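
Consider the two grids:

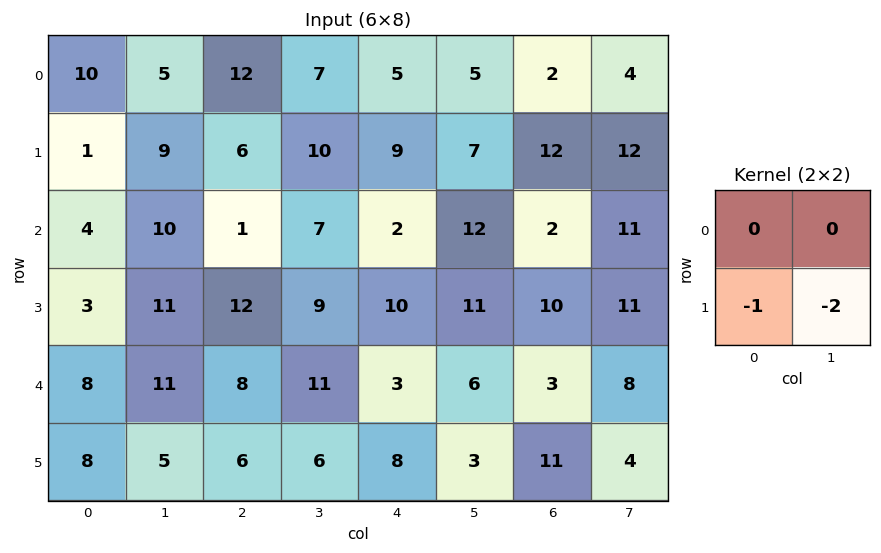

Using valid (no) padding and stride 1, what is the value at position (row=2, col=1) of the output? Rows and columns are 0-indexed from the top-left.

-35

The receptive field on the input at this output position is [10 1 / 11 12]. Elementwise product with the kernel and sum: 11·-1 + 12·-2.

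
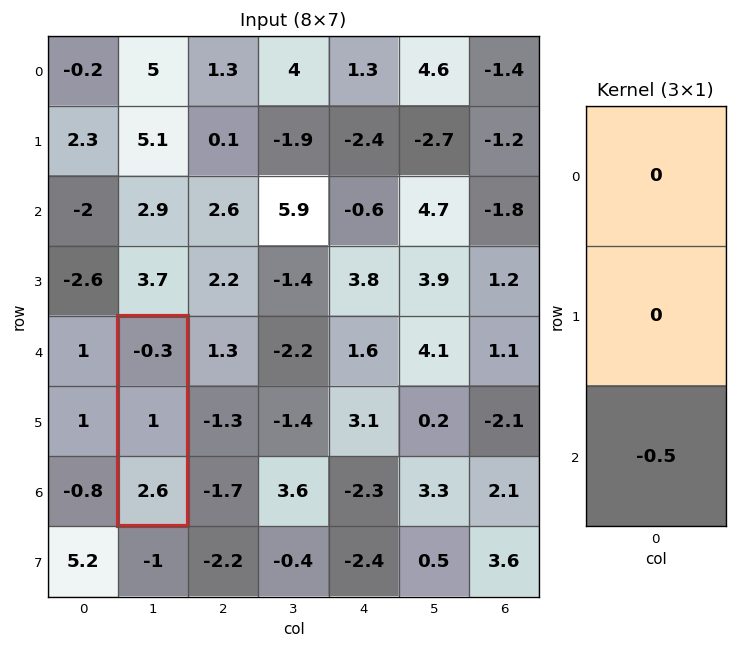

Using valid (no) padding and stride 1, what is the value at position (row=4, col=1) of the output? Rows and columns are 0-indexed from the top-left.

The receptive field on the input at this output position is [-0.3 / 1 / 2.6]. Elementwise product with the kernel and sum: 2.6·-0.5.

-1.3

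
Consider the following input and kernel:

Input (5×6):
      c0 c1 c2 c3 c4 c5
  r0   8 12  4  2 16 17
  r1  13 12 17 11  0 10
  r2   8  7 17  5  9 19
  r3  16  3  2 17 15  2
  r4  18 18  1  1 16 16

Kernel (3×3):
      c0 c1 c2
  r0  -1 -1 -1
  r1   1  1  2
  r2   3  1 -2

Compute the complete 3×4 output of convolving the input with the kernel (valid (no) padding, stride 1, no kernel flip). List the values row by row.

Output[0,0]: The receptive field on the input at this output position is [8 12 4 / 13 12 17 / 8 7 17]. Elementwise product with the kernel and sum: 8·-1 + 12·-1 + 4·-1 + 13·1 + 12·1 + 17·2 + 8·3 + 7·1 + 17·-2.
Output[0,1]: The receptive field on the input at this output position is [12 4 2 / 12 17 11 / 7 17 5]. Elementwise product with the kernel and sum: 12·-1 + 4·-1 + 2·-1 + 12·1 + 17·1 + 11·2 + 7·3 + 17·1 + 5·-2.

32 61 44 -18
54 -29 5 93
61 63 -10 -10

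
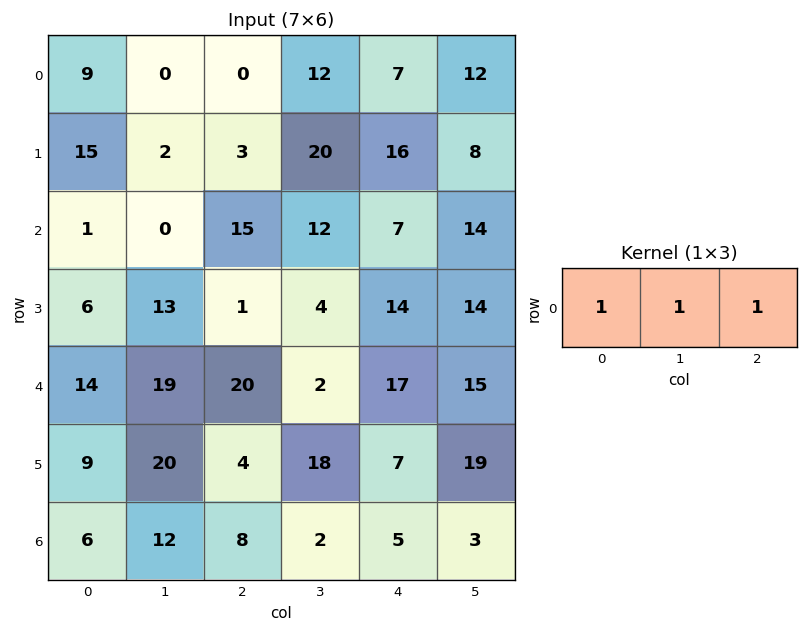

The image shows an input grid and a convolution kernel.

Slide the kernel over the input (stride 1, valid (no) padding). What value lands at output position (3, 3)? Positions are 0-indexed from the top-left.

32

The receptive field on the input at this output position is [4 14 14]. Elementwise product with the kernel and sum: 4·1 + 14·1 + 14·1.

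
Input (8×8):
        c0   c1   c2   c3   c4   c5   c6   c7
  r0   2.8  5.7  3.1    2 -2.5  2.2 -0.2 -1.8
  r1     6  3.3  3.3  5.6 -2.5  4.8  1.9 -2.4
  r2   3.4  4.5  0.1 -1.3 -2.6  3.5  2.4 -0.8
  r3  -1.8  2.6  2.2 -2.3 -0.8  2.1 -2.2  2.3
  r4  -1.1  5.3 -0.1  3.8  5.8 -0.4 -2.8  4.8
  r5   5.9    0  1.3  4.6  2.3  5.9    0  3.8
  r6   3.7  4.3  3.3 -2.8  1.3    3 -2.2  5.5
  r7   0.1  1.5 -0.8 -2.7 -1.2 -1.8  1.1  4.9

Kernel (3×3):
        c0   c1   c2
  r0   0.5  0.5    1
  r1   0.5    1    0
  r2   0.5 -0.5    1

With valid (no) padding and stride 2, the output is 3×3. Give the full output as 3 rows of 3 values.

Output[0,0]: The receptive field on the input at this output position is [2.8 5.7 3.1 / 6 3.3 3.3 / 3.4 4.5 0.1]. Elementwise product with the kernel and sum: 2.8·0.5 + 5.7·0.5 + 3.1·1 + 6·0.5 + 3.3·1 + 3.4·0.5 + 4.5·-0.5 + 0.1·1.

13.2 5.4 2.55
2.45 -0.55 4.85
7.95 17.25 3.9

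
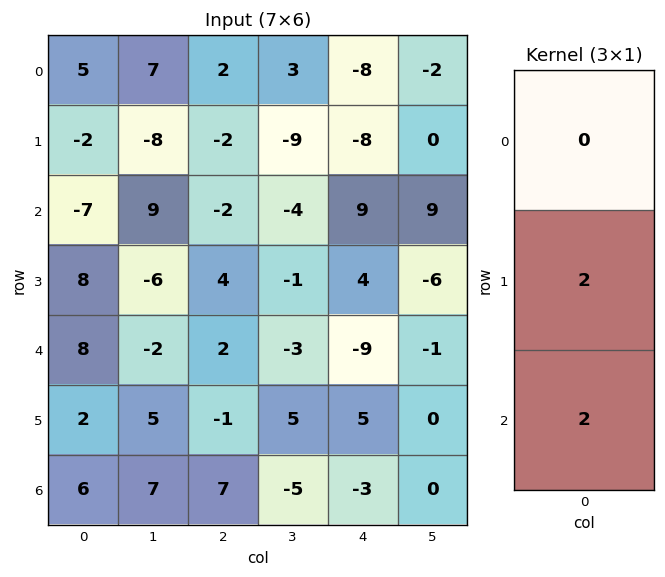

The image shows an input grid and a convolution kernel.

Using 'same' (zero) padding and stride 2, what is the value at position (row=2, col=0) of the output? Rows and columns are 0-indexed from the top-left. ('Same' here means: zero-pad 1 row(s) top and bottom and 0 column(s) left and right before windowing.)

The receptive field on the zero-padded input at this output position is [8 / 8 / 2]. Elementwise product with the kernel and sum: 8·2 + 2·2.

20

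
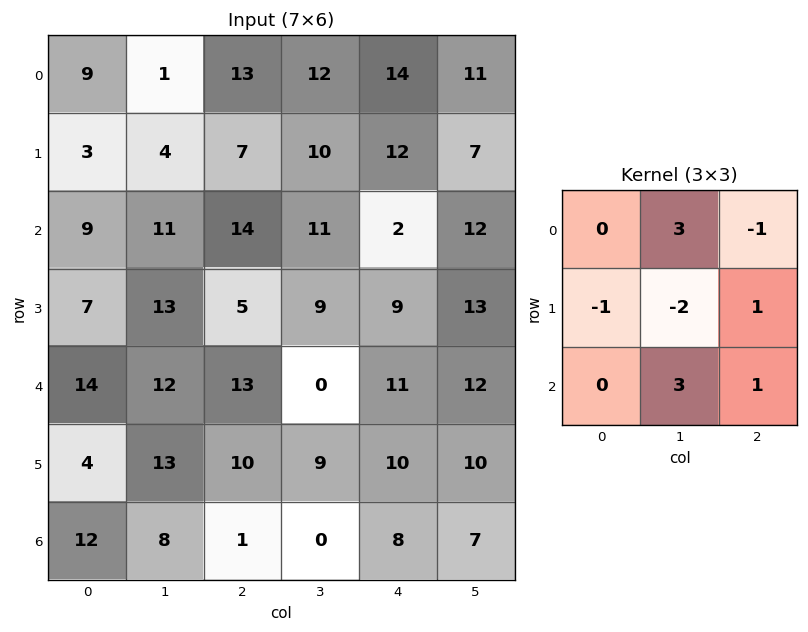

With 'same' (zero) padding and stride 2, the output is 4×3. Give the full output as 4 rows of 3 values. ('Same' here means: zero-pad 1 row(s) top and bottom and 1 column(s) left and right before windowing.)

-4 16 14
32 7 66
17 7 44
-17 11 11

Output[0,0]: The receptive field on the zero-padded input at this output position is [0 0 0 / 0 9 1 / 0 3 4]. Elementwise product with the kernel and sum: 0·3 + 0·-1 + 0·-1 + 9·-2 + 1·1 + 3·3 + 4·1.
Output[0,1]: The receptive field on the zero-padded input at this output position is [0 0 0 / 1 13 12 / 4 7 10]. Elementwise product with the kernel and sum: 0·3 + 0·-1 + 1·-1 + 13·-2 + 12·1 + 7·3 + 10·1.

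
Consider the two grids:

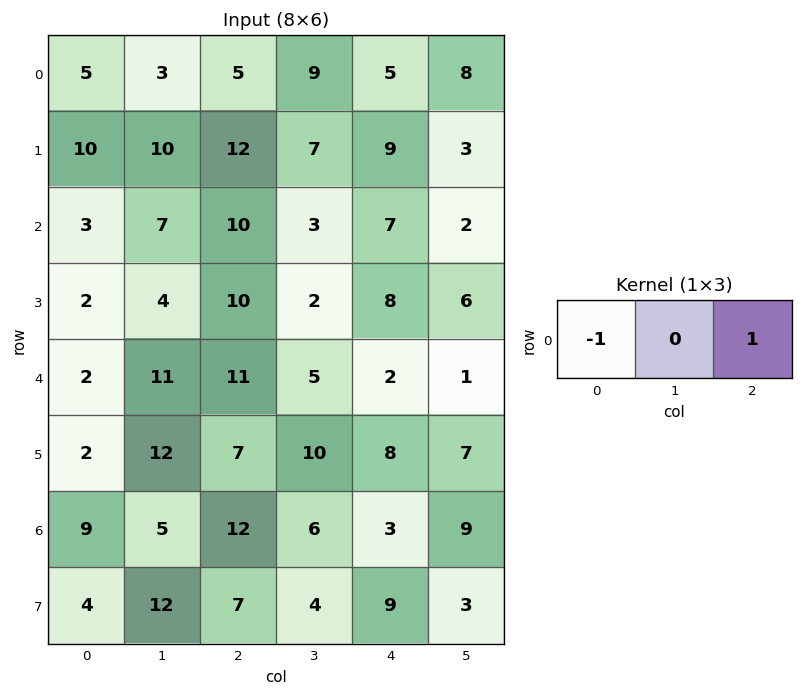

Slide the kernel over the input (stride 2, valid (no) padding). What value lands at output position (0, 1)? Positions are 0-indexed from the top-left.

0

The receptive field on the input at this output position is [5 9 5]. Elementwise product with the kernel and sum: 5·-1 + 5·1.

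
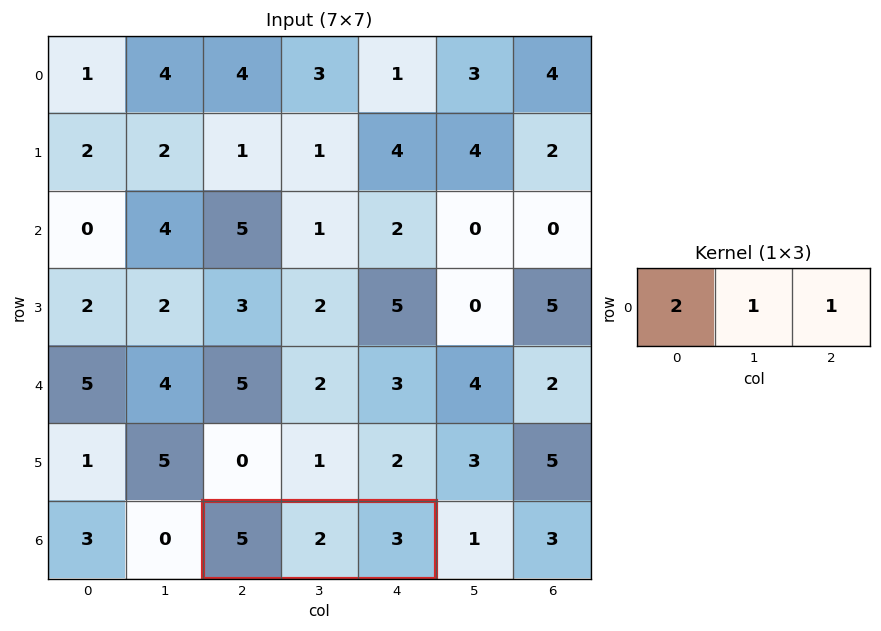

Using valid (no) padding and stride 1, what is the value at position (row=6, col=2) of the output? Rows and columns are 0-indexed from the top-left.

The receptive field on the input at this output position is [5 2 3]. Elementwise product with the kernel and sum: 5·2 + 2·1 + 3·1.

15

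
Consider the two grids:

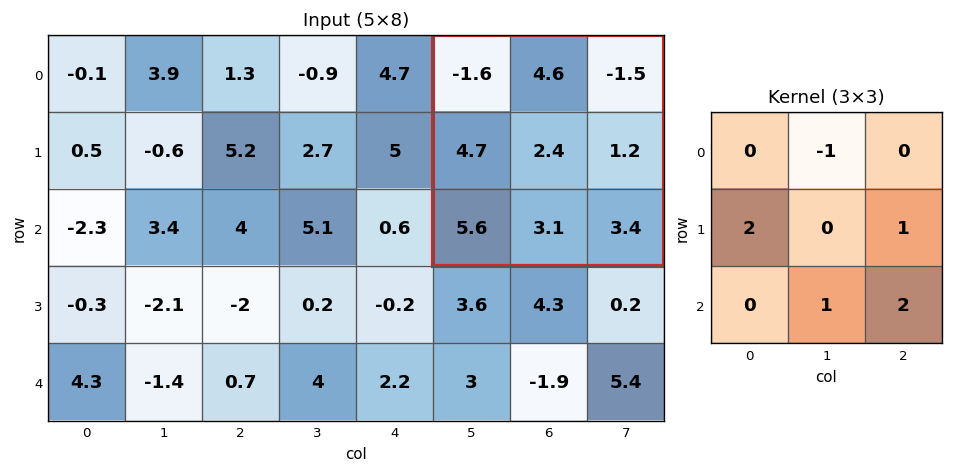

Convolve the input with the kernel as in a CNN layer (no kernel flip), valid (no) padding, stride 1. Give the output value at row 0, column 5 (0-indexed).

15.9

The receptive field on the input at this output position is [-1.6 4.6 -1.5 / 4.7 2.4 1.2 / 5.6 3.1 3.4]. Elementwise product with the kernel and sum: 4.6·-1 + 4.7·2 + 1.2·1 + 3.1·1 + 3.4·2.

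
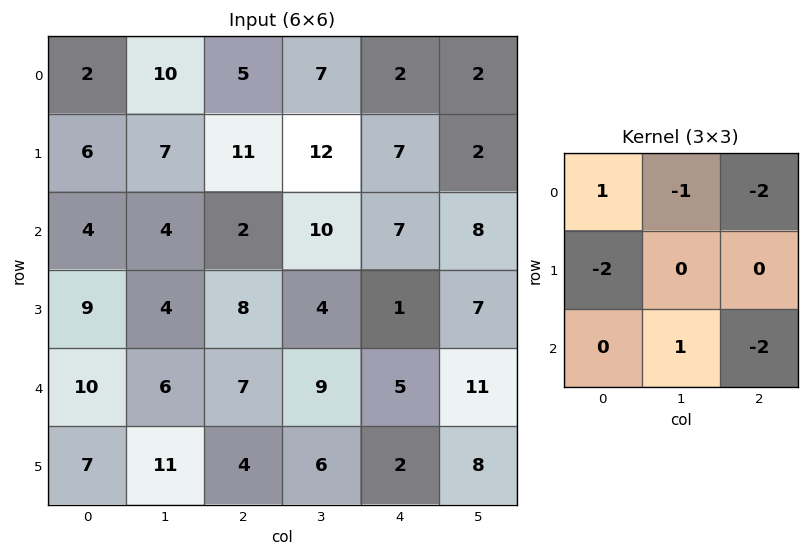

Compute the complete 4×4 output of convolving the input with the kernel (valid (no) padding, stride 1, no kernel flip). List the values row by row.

Output[0,0]: The receptive field on the input at this output position is [2 10 5 / 6 7 11 / 4 4 2]. Elementwise product with the kernel and sum: 2·1 + 10·-1 + 5·-2 + 6·-2 + 4·1 + 2·-2.

-30 -41 -32 -32
-43 -36 -17 -32
-30 -37 -39 -38
-28 -32 -10 -43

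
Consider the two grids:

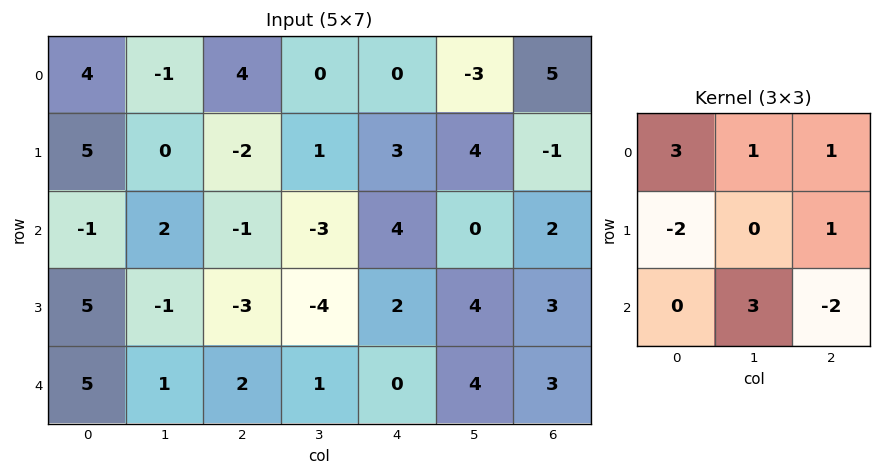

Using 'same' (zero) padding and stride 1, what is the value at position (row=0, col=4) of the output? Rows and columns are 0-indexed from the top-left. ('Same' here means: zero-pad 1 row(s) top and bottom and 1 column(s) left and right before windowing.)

The receptive field on the zero-padded input at this output position is [0 0 0 / 0 0 -3 / 1 3 4]. Elementwise product with the kernel and sum: 0·3 + 0·1 + 0·1 + 0·-2 + -3·1 + 3·3 + 4·-2.

-2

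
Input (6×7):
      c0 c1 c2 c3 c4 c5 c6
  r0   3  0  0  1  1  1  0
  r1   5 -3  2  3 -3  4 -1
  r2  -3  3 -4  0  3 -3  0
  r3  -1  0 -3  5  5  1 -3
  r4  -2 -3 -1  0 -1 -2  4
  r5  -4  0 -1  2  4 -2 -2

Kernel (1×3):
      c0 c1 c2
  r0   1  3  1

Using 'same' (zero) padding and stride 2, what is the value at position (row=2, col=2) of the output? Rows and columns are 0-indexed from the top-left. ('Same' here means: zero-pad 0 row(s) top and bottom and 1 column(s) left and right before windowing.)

-5

The receptive field on the zero-padded input at this output position is [0 -1 -2]. Elementwise product with the kernel and sum: 0·1 + -1·3 + -2·1.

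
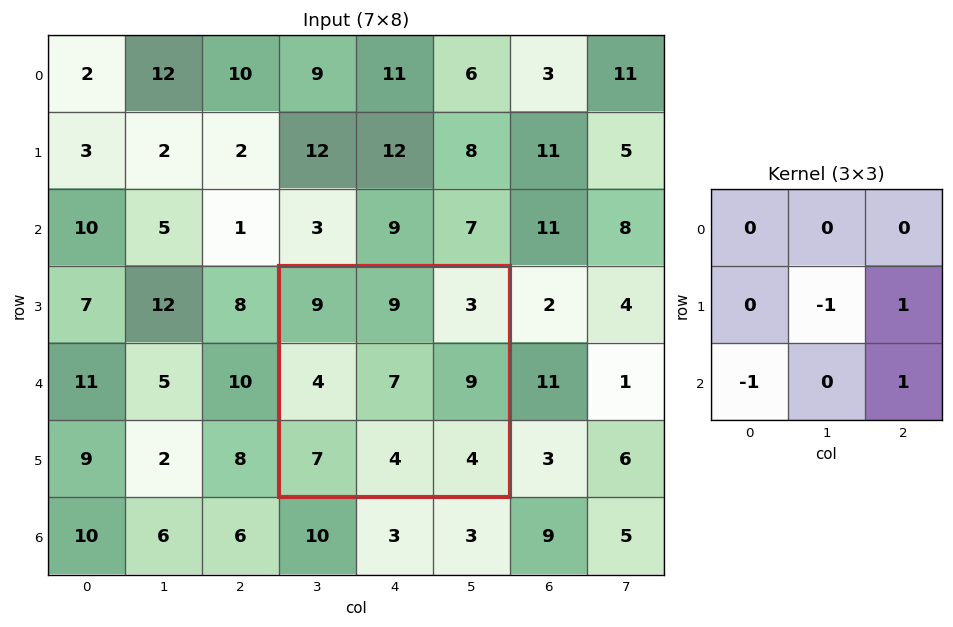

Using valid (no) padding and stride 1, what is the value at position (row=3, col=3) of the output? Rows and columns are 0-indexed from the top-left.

The receptive field on the input at this output position is [9 9 3 / 4 7 9 / 7 4 4]. Elementwise product with the kernel and sum: 7·-1 + 9·1 + 7·-1 + 4·1.

-1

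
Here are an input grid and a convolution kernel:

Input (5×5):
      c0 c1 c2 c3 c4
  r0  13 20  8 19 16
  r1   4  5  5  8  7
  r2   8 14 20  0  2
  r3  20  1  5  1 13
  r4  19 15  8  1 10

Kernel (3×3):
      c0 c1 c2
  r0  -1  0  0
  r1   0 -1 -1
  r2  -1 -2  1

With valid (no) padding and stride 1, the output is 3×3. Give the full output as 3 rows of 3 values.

Output[0,0]: The receptive field on the input at this output position is [13 20 8 / 4 5 5 / 8 14 20]. Elementwise product with the kernel and sum: 13·-1 + 5·-1 + 5·-1 + 8·-1 + 14·-2 + 20·1.

-39 -87 -41
-55 -35 -1
-55 -50 -34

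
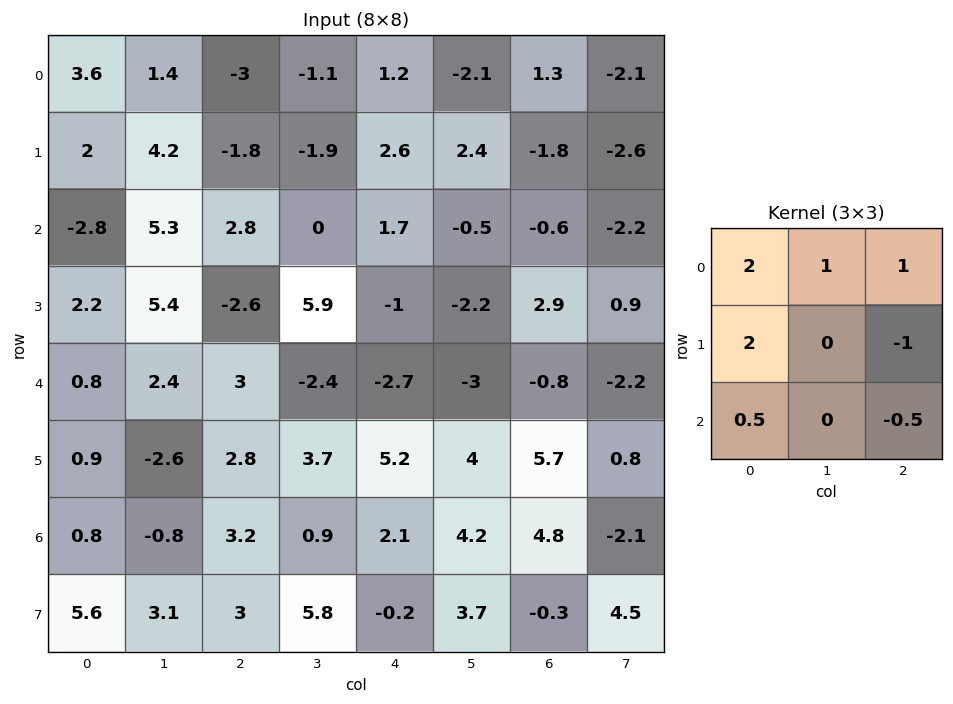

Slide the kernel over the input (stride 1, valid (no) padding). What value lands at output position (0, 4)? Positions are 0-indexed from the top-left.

The receptive field on the input at this output position is [1.2 -2.1 1.3 / 2.6 2.4 -1.8 / 1.7 -0.5 -0.6]. Elementwise product with the kernel and sum: 1.2·2 + -2.1·1 + 1.3·1 + 2.6·2 + -1.8·-1 + 1.7·0.5 + -0.6·-0.5.

9.75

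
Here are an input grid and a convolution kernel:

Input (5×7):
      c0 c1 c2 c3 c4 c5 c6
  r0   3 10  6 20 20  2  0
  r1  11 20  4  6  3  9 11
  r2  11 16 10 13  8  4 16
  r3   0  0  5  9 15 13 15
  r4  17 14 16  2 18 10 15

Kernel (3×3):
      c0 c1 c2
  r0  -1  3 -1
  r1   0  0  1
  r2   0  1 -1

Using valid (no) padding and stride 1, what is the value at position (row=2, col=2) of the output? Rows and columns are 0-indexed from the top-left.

The receptive field on the input at this output position is [10 13 8 / 5 9 15 / 16 2 18]. Elementwise product with the kernel and sum: 10·-1 + 13·3 + 8·-1 + 15·1 + 2·1 + 18·-1.

20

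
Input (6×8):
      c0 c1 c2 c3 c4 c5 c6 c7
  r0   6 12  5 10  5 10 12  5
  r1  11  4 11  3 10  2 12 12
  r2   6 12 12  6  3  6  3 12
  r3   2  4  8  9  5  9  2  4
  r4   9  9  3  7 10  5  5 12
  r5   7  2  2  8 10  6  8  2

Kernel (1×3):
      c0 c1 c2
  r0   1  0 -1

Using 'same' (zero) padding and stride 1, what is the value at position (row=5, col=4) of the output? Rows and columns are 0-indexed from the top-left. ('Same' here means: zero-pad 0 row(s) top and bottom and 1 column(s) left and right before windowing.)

2

The receptive field on the zero-padded input at this output position is [8 10 6]. Elementwise product with the kernel and sum: 8·1 + 6·-1.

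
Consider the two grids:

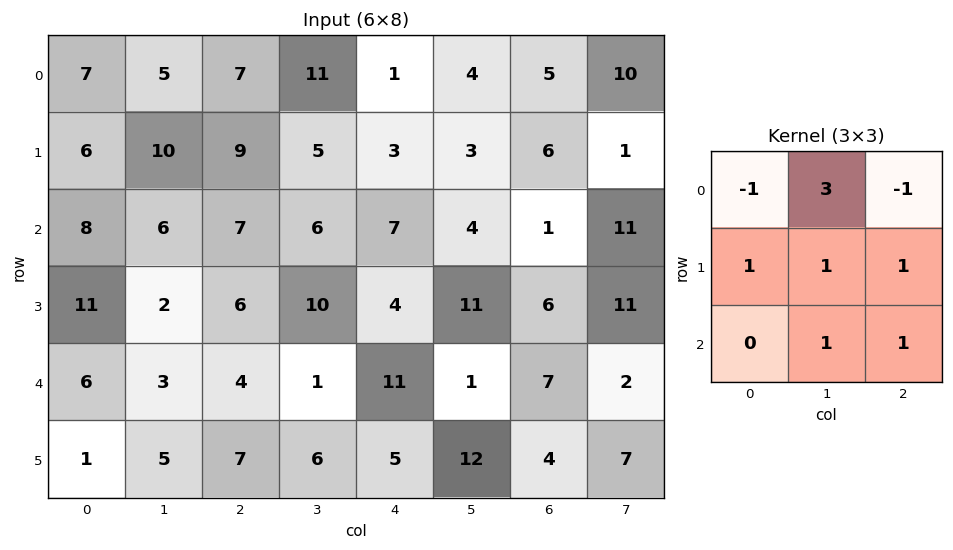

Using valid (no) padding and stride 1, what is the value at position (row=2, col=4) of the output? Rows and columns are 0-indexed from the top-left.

33

The receptive field on the input at this output position is [7 4 1 / 4 11 6 / 11 1 7]. Elementwise product with the kernel and sum: 7·-1 + 4·3 + 1·-1 + 4·1 + 11·1 + 6·1 + 1·1 + 7·1.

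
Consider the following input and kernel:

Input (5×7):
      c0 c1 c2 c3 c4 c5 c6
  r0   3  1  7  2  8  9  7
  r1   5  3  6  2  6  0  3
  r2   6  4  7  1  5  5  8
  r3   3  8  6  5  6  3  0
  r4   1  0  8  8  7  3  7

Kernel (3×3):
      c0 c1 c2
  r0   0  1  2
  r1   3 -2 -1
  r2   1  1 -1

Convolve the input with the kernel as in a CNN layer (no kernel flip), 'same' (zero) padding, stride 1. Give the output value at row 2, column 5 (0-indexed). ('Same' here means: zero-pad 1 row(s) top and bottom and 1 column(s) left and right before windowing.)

The receptive field on the zero-padded input at this output position is [6 0 3 / 5 5 8 / 6 3 0]. Elementwise product with the kernel and sum: 0·1 + 3·2 + 5·3 + 5·-2 + 8·-1 + 6·1 + 3·1 + 0·-1.

12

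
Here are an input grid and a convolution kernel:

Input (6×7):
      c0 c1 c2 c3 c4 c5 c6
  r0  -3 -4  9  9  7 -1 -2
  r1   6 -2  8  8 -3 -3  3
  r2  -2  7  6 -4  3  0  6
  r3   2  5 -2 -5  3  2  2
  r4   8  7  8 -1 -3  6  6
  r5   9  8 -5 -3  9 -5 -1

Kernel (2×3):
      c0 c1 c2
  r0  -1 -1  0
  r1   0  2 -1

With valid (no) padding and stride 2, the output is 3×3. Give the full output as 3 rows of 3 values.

Output[0,0]: The receptive field on the input at this output position is [-3 -4 9 / 6 -2 8]. Elementwise product with the kernel and sum: -3·-1 + -4·-1 + -2·2 + 8·-1.
Output[0,1]: The receptive field on the input at this output position is [9 9 7 / 8 8 -3]. Elementwise product with the kernel and sum: 9·-1 + 9·-1 + 8·2 + -3·-1.

-5 1 -15
7 -15 -1
6 -22 -12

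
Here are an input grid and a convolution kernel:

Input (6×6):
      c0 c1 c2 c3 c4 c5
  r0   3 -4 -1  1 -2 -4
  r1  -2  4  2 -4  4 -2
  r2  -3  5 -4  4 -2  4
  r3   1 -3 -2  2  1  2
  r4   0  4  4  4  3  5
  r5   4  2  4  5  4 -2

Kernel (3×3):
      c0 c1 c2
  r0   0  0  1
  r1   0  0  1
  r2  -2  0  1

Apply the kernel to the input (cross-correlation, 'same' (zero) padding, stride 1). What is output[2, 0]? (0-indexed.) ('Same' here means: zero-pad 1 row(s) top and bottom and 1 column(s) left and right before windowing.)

6

The receptive field on the zero-padded input at this output position is [0 -2 4 / 0 -3 5 / 0 1 -3]. Elementwise product with the kernel and sum: 4·1 + 5·1 + 0·-2 + -3·1.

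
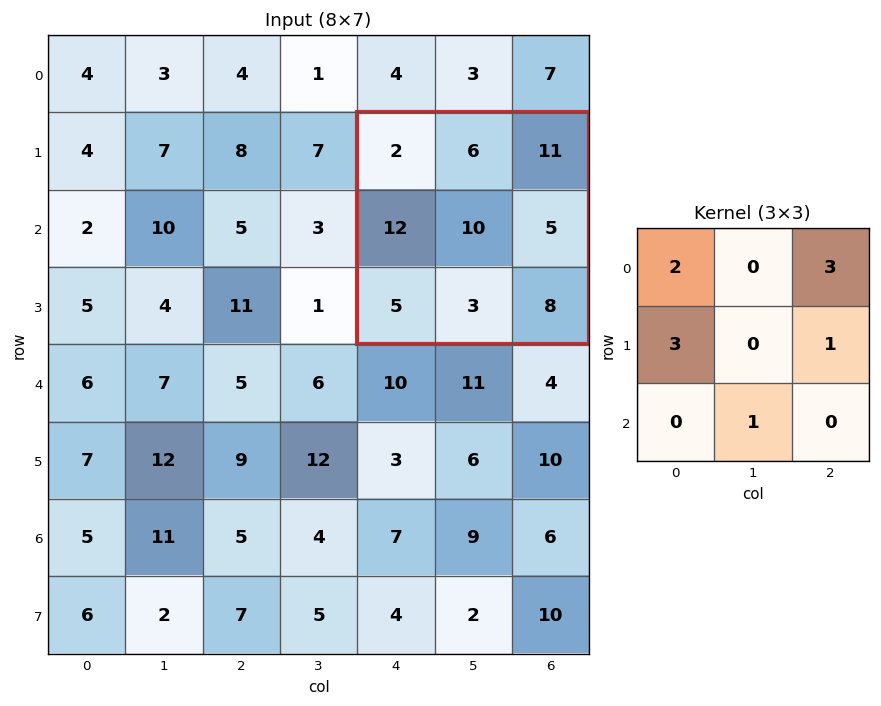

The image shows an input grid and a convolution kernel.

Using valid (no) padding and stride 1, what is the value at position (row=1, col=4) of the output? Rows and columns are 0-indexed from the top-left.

81

The receptive field on the input at this output position is [2 6 11 / 12 10 5 / 5 3 8]. Elementwise product with the kernel and sum: 2·2 + 11·3 + 12·3 + 5·1 + 3·1.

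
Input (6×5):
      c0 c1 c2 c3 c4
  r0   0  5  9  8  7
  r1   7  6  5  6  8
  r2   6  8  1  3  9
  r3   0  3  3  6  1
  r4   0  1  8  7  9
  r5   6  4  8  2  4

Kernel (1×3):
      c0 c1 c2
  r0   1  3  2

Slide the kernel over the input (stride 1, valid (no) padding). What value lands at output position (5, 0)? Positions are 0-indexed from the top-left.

34

The receptive field on the input at this output position is [6 4 8]. Elementwise product with the kernel and sum: 6·1 + 4·3 + 8·2.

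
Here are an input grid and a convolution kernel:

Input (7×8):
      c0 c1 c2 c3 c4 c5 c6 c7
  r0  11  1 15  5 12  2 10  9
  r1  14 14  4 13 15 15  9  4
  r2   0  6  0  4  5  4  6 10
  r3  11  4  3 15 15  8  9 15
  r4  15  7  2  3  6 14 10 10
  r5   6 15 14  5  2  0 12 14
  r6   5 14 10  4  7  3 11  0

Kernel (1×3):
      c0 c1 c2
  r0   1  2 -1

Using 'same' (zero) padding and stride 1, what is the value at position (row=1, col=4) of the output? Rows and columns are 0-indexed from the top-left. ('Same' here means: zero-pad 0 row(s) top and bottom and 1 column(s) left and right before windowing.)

The receptive field on the zero-padded input at this output position is [13 15 15]. Elementwise product with the kernel and sum: 13·1 + 15·2 + 15·-1.

28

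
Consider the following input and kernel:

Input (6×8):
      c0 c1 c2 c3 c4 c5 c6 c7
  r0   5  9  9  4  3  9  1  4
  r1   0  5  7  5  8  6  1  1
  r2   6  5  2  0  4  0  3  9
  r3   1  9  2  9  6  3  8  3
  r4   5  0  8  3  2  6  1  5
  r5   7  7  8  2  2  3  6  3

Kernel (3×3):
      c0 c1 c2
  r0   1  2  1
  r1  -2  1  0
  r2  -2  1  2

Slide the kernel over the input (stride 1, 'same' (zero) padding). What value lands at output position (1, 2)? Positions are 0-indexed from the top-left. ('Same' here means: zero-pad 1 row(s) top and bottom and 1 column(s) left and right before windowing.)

The receptive field on the zero-padded input at this output position is [9 9 4 / 5 7 5 / 5 2 0]. Elementwise product with the kernel and sum: 9·1 + 9·2 + 4·1 + 5·-2 + 7·1 + 5·-2 + 2·1 + 0·2.

20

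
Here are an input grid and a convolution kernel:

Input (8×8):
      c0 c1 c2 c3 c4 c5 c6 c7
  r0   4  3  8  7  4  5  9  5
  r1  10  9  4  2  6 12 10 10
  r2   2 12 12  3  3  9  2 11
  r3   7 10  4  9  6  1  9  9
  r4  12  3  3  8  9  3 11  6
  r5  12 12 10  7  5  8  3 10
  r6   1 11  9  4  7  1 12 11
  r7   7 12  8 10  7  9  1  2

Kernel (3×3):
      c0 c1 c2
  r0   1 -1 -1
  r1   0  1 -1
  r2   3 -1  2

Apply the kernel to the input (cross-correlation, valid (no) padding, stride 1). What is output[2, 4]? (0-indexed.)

The receptive field on the input at this output position is [3 9 2 / 6 1 9 / 9 3 11]. Elementwise product with the kernel and sum: 3·1 + 9·-1 + 2·-1 + 1·1 + 9·-1 + 9·3 + 3·-1 + 11·2.

30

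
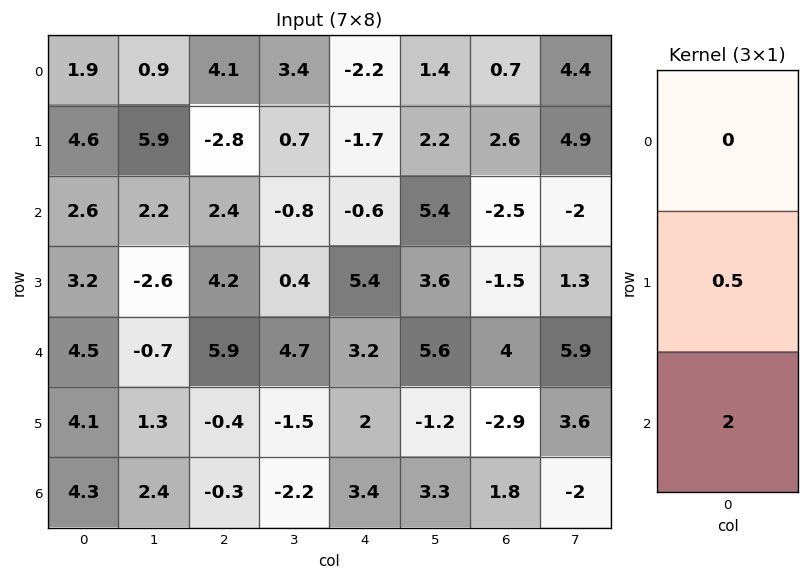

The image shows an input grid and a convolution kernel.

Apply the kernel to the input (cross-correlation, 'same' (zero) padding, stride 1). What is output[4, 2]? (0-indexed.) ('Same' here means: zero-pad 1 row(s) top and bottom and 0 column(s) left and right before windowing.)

2.15

The receptive field on the zero-padded input at this output position is [4.2 / 5.9 / -0.4]. Elementwise product with the kernel and sum: 5.9·0.5 + -0.4·2.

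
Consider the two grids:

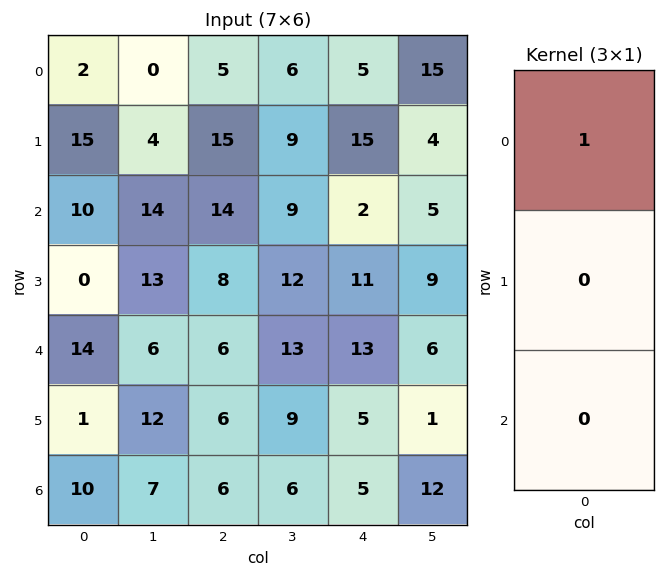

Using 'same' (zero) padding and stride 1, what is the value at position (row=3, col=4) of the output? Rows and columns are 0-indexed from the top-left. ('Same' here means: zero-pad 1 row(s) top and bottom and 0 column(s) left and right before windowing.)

The receptive field on the zero-padded input at this output position is [2 / 11 / 13]. Elementwise product with the kernel and sum: 2·1.

2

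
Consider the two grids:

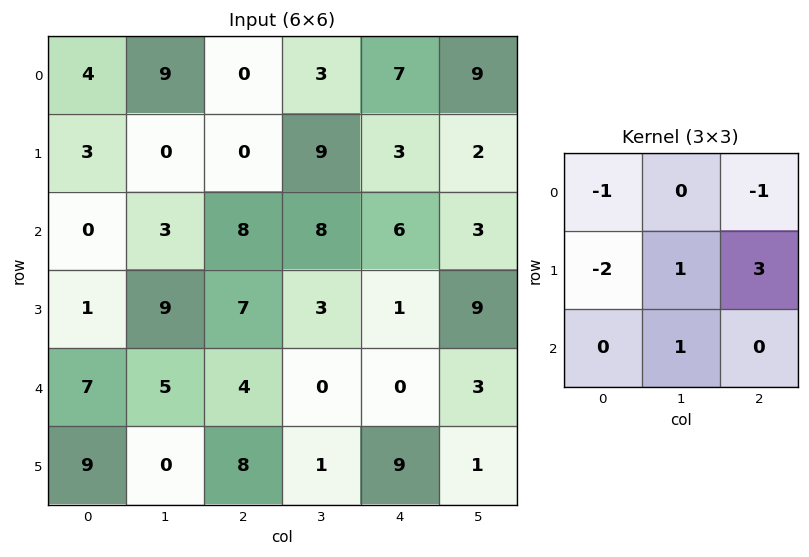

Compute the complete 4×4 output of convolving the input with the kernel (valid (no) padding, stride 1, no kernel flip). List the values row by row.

Output[0,0]: The receptive field on the input at this output position is [4 9 0 / 3 0 0 / 0 3 8]. Elementwise product with the kernel and sum: 4·-1 + 0·-1 + 3·-2 + 0·1 + 0·3 + 3·1.
Output[0,1]: The receptive field on the input at this output position is [9 0 3 / 0 0 9 / 3 8 8]. Elementwise product with the kernel and sum: 9·-1 + 3·-1 + 0·-2 + 0·1 + 9·3 + 8·1.

-7 23 19 -15
33 24 10 -11
25 -9 -22 11
-5 -10 -15 6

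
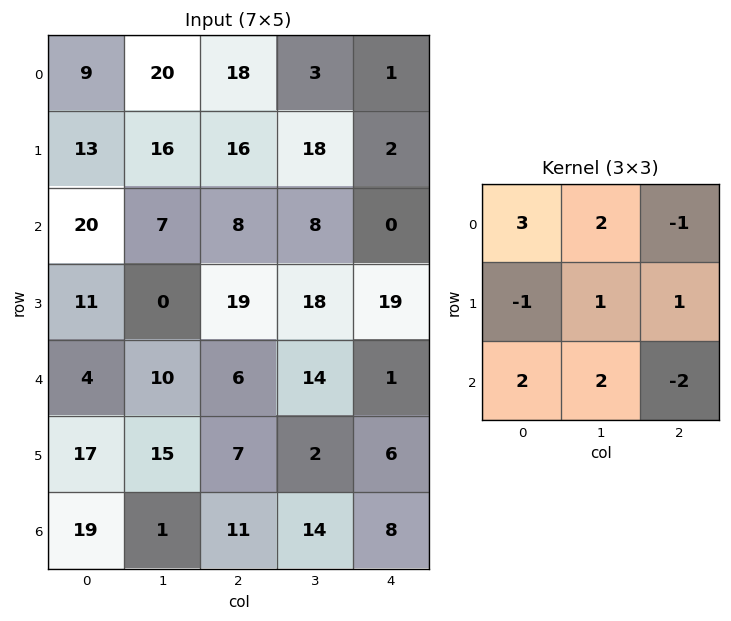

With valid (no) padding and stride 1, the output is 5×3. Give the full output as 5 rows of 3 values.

Output[0,0]: The receptive field on the input at this output position is [9 20 18 / 13 16 16 / 20 7 8]. Elementwise product with the kernel and sum: 9·3 + 20·2 + 18·-1 + 13·-1 + 16·1 + 16·1 + 20·2 + 7·2 + 8·-2.

106 125 95
34 73 118
90 70 96
76 70 89
49 18 80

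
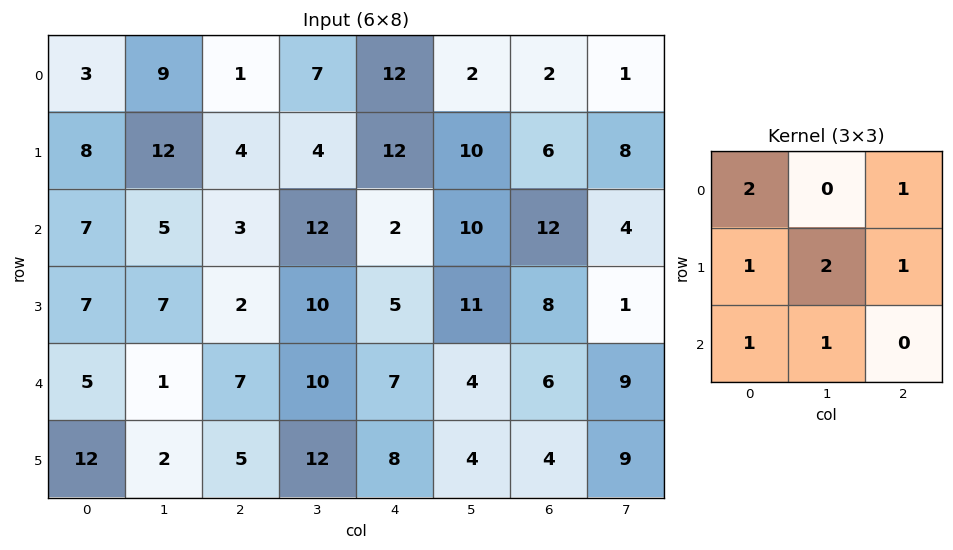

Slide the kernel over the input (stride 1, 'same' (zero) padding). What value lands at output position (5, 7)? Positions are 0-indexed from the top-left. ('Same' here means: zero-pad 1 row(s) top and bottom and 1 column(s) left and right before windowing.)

34

The receptive field on the zero-padded input at this output position is [6 9 0 / 4 9 0 / 0 0 0]. Elementwise product with the kernel and sum: 6·2 + 0·1 + 4·1 + 9·2 + 0·1 + 0·1 + 0·1.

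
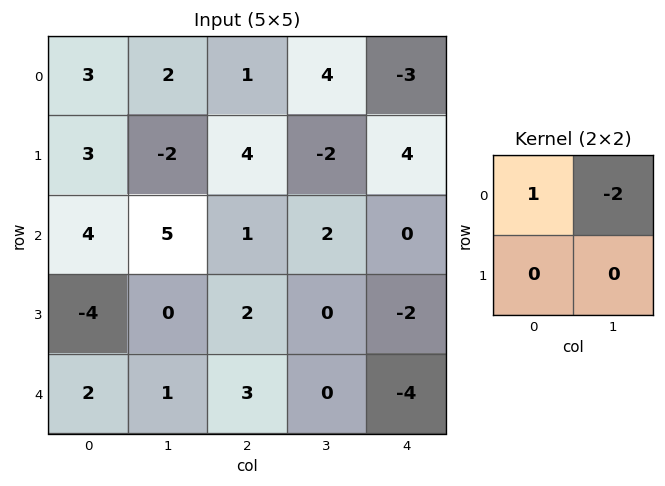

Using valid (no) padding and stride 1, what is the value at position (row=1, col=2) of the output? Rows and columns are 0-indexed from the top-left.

The receptive field on the input at this output position is [4 -2 / 1 2]. Elementwise product with the kernel and sum: 4·1 + -2·-2.

8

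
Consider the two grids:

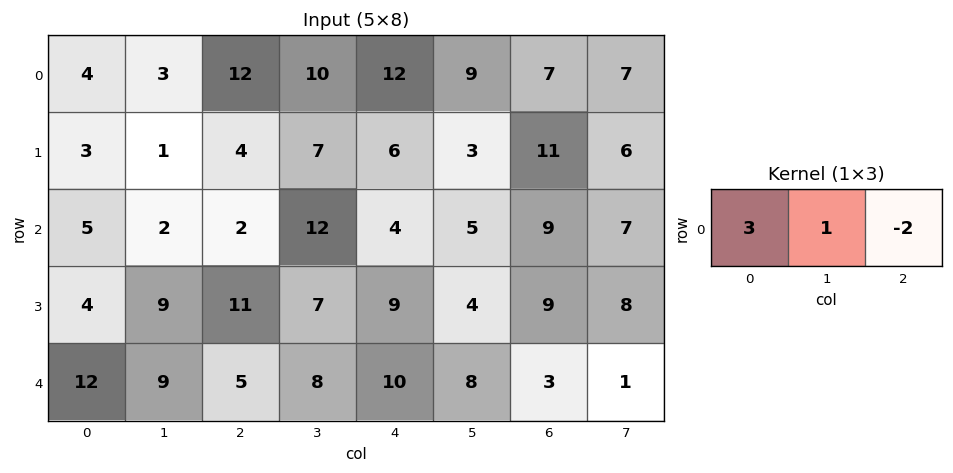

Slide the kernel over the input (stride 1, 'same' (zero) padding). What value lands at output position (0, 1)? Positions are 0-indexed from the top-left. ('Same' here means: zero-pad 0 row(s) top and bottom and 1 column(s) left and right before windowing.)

-9

The receptive field on the zero-padded input at this output position is [4 3 12]. Elementwise product with the kernel and sum: 4·3 + 3·1 + 12·-2.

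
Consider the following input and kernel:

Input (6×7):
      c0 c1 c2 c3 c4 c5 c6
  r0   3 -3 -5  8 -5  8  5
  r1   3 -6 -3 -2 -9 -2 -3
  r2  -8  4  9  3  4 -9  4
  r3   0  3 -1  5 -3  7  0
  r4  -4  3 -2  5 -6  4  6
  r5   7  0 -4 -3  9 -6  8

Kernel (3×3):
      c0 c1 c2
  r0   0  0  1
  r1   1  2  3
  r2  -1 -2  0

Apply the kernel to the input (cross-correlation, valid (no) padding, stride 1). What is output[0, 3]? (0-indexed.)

-29

The receptive field on the input at this output position is [8 -5 8 / -2 -9 -2 / 3 4 -9]. Elementwise product with the kernel and sum: 8·1 + -2·1 + -9·2 + -2·3 + 3·-1 + 4·-2.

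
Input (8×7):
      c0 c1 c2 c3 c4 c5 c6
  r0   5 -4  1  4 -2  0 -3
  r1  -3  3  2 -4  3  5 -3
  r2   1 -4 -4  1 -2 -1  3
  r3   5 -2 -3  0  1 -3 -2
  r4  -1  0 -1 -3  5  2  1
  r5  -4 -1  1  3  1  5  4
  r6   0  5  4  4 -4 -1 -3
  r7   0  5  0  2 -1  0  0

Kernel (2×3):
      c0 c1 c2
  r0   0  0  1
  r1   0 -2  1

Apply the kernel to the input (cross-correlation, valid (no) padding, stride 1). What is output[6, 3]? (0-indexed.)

1

The receptive field on the input at this output position is [4 -4 -1 / 2 -1 0]. Elementwise product with the kernel and sum: -1·1 + -1·-2 + 0·1.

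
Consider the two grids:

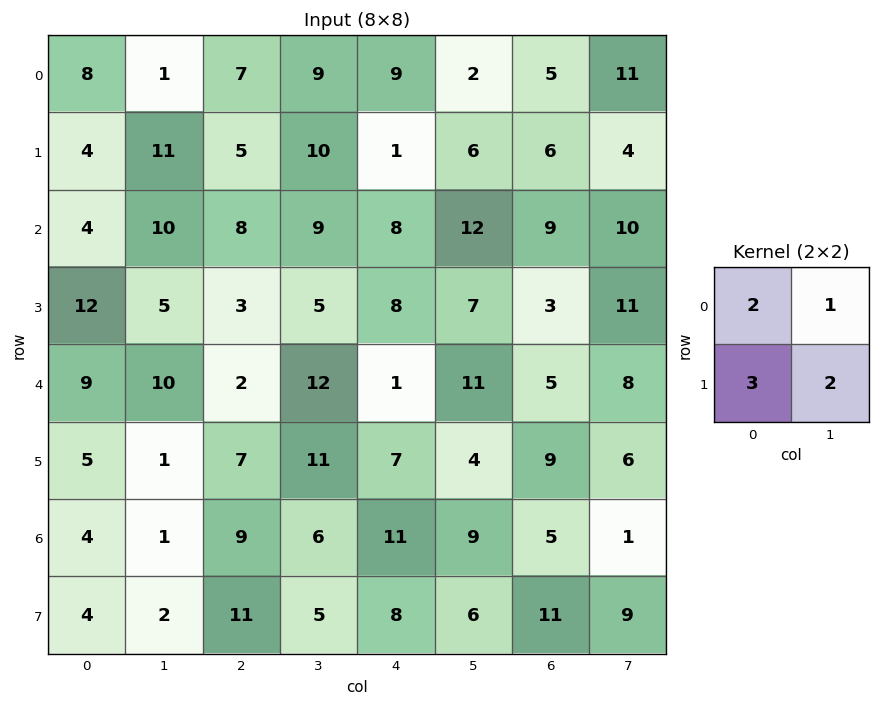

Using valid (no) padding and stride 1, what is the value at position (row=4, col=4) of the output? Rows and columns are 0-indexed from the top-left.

42

The receptive field on the input at this output position is [1 11 / 7 4]. Elementwise product with the kernel and sum: 1·2 + 11·1 + 7·3 + 4·2.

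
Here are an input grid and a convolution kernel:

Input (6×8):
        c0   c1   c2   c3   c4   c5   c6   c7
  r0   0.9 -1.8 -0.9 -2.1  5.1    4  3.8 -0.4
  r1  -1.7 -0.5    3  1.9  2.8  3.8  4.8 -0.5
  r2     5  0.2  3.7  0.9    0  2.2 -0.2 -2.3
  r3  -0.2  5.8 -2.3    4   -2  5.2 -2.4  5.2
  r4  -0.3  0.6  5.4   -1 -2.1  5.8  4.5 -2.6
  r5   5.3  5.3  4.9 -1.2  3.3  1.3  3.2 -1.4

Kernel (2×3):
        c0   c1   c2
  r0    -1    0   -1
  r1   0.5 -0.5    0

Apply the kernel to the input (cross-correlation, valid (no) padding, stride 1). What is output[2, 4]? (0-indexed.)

The receptive field on the input at this output position is [0 2.2 -0.2 / -2 5.2 -2.4]. Elementwise product with the kernel and sum: 0·-1 + -0.2·-1 + -2·0.5 + 5.2·-0.5.

-3.4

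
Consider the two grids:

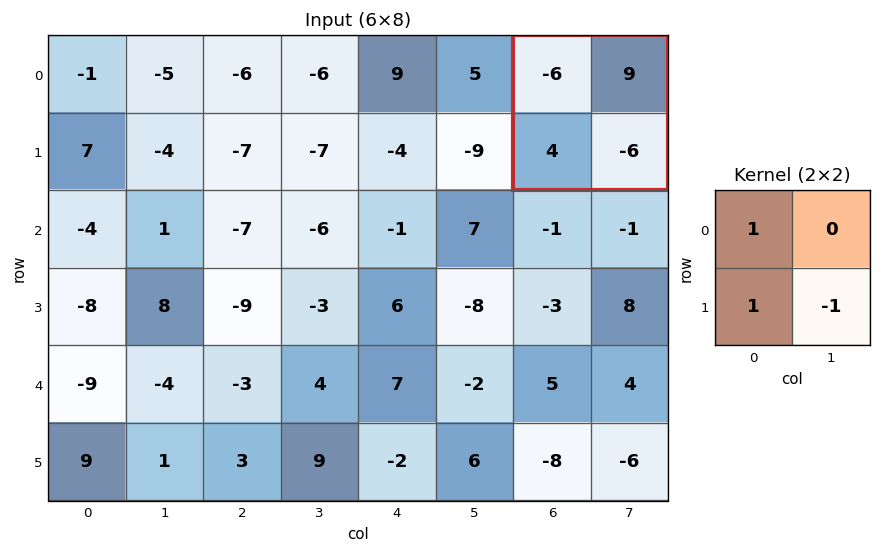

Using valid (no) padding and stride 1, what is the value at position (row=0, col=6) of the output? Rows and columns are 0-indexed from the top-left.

The receptive field on the input at this output position is [-6 9 / 4 -6]. Elementwise product with the kernel and sum: -6·1 + 4·1 + -6·-1.

4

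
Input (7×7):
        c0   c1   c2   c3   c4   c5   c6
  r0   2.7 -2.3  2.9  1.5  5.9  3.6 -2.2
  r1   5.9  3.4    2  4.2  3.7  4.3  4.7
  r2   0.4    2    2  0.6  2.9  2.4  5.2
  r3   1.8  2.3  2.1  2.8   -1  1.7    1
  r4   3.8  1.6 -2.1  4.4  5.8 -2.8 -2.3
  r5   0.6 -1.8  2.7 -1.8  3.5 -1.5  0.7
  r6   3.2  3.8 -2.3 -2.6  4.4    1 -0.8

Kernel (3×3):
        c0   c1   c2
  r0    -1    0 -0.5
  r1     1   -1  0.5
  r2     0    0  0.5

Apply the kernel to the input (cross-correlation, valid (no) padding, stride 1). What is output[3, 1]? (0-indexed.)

The receptive field on the input at this output position is [2.3 2.1 2.8 / 1.6 -2.1 4.4 / -1.8 2.7 -1.8]. Elementwise product with the kernel and sum: 2.3·-1 + 2.8·-0.5 + 1.6·1 + -2.1·-1 + 4.4·0.5 + -1.8·0.5.

1.3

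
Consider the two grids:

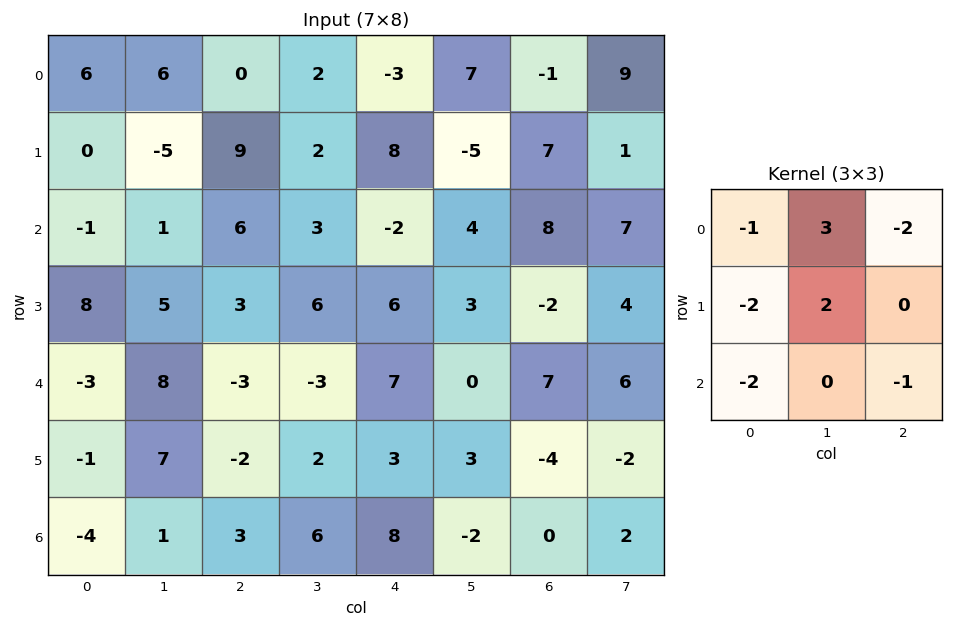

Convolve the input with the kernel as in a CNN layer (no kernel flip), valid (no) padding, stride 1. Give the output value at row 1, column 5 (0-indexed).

22

The receptive field on the input at this output position is [-5 7 1 / 4 8 7 / 3 -2 4]. Elementwise product with the kernel and sum: -5·-1 + 7·3 + 1·-2 + 4·-2 + 8·2 + 3·-2 + 4·-1.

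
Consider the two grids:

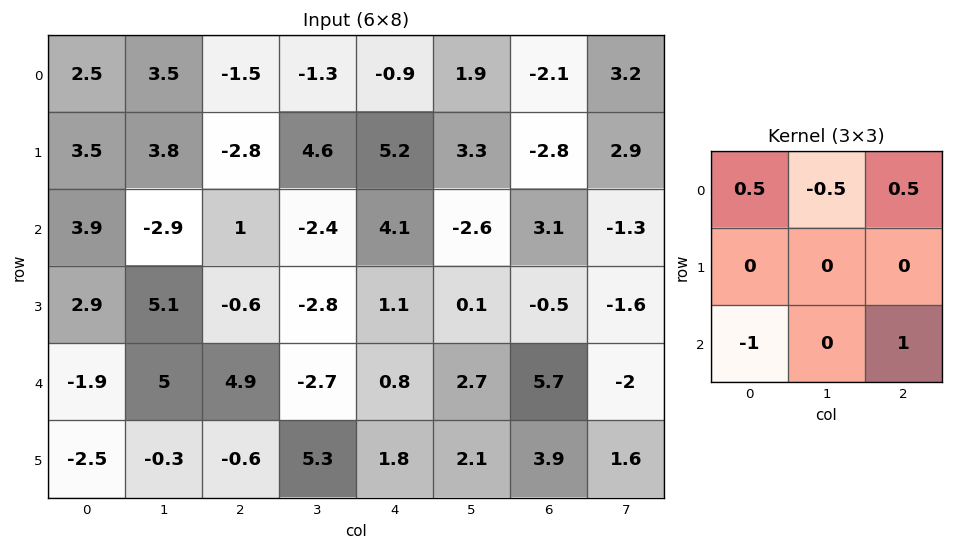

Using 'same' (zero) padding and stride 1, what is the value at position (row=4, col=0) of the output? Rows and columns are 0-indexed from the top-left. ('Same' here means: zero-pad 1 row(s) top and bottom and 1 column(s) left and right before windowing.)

The receptive field on the zero-padded input at this output position is [0 2.9 5.1 / 0 -1.9 5 / 0 -2.5 -0.3]. Elementwise product with the kernel and sum: 0·0.5 + 2.9·-0.5 + 5.1·0.5 + 0·-1 + -0.3·1.

0.8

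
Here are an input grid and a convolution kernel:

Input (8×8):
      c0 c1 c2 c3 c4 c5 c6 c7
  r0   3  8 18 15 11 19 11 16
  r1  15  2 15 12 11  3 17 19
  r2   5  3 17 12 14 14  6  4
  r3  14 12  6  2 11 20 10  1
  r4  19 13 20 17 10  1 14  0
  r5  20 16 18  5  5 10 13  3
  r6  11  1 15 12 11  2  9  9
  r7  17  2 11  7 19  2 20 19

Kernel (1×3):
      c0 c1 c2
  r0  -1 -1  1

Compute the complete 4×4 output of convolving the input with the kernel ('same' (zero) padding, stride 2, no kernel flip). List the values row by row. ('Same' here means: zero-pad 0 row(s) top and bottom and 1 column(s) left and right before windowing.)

5 -11 -7 -14
-2 -8 -12 -16
-6 -16 -26 -15
-10 -4 -21 -2

Output[0,0]: The receptive field on the zero-padded input at this output position is [0 3 8]. Elementwise product with the kernel and sum: 0·-1 + 3·-1 + 8·1.
Output[0,1]: The receptive field on the zero-padded input at this output position is [8 18 15]. Elementwise product with the kernel and sum: 8·-1 + 18·-1 + 15·1.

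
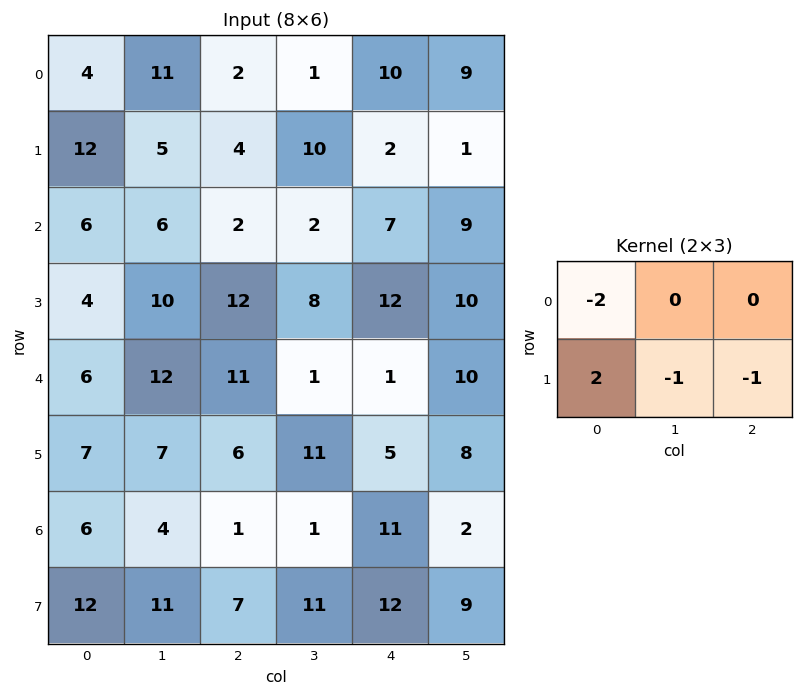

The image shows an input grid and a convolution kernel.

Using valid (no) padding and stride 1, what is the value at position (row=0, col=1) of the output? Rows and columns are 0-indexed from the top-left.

The receptive field on the input at this output position is [11 2 1 / 5 4 10]. Elementwise product with the kernel and sum: 11·-2 + 5·2 + 4·-1 + 10·-1.

-26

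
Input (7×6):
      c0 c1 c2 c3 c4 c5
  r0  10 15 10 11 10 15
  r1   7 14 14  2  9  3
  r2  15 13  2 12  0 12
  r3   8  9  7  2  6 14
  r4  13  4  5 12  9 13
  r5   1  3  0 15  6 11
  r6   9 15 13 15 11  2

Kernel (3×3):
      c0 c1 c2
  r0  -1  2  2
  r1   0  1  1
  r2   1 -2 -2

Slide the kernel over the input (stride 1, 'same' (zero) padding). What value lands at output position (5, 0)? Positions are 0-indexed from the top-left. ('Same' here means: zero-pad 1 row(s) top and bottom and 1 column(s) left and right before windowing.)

-10

The receptive field on the zero-padded input at this output position is [0 13 4 / 0 1 3 / 0 9 15]. Elementwise product with the kernel and sum: 0·-1 + 13·2 + 4·2 + 1·1 + 3·1 + 0·1 + 9·-2 + 15·-2.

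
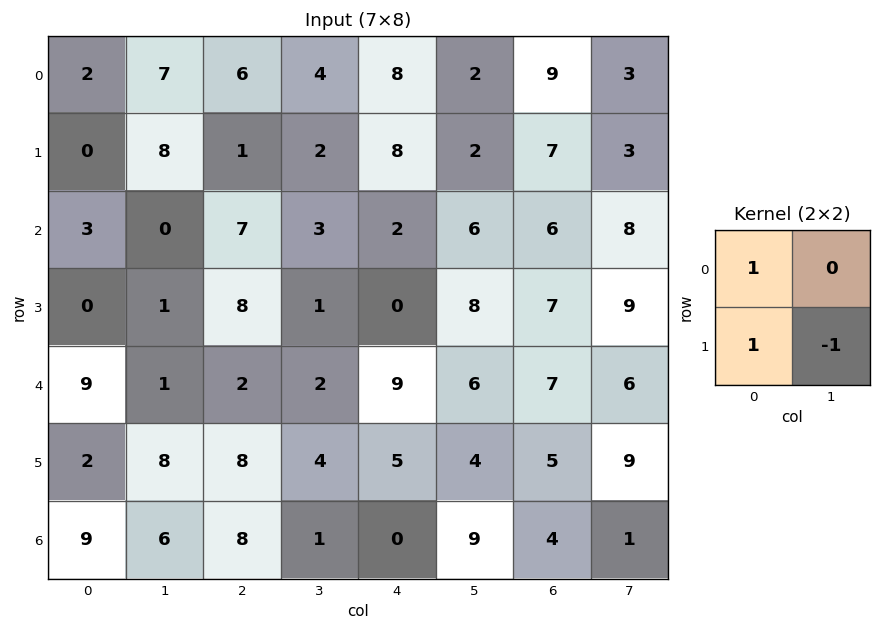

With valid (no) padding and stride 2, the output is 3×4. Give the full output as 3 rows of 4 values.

-6 5 14 13
2 14 -6 4
3 6 10 3

Output[0,0]: The receptive field on the input at this output position is [2 7 / 0 8]. Elementwise product with the kernel and sum: 2·1 + 0·1 + 8·-1.
Output[0,1]: The receptive field on the input at this output position is [6 4 / 1 2]. Elementwise product with the kernel and sum: 6·1 + 1·1 + 2·-1.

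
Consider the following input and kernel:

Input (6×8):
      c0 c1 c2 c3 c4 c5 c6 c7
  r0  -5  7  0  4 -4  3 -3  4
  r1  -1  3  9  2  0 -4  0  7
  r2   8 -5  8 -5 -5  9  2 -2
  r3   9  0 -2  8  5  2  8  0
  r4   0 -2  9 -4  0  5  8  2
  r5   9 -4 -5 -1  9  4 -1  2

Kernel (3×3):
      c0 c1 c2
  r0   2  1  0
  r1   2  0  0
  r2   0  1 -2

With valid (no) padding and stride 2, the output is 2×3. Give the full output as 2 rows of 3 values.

-26 27 0
9 3 -2

Output[0,0]: The receptive field on the input at this output position is [-5 7 0 / -1 3 9 / 8 -5 8]. Elementwise product with the kernel and sum: -5·2 + 7·1 + -1·2 + -5·1 + 8·-2.
Output[0,1]: The receptive field on the input at this output position is [0 4 -4 / 9 2 0 / 8 -5 -5]. Elementwise product with the kernel and sum: 0·2 + 4·1 + 9·2 + -5·1 + -5·-2.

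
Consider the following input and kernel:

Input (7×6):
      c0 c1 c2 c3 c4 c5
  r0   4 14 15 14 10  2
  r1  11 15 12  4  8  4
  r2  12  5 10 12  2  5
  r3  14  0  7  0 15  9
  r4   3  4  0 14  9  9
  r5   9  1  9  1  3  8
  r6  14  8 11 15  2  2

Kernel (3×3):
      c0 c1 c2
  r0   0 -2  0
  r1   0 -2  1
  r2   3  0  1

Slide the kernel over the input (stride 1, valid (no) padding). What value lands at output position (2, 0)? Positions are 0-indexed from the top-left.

6

The receptive field on the input at this output position is [12 5 10 / 14 0 7 / 3 4 0]. Elementwise product with the kernel and sum: 5·-2 + 0·-2 + 7·1 + 3·3 + 0·1.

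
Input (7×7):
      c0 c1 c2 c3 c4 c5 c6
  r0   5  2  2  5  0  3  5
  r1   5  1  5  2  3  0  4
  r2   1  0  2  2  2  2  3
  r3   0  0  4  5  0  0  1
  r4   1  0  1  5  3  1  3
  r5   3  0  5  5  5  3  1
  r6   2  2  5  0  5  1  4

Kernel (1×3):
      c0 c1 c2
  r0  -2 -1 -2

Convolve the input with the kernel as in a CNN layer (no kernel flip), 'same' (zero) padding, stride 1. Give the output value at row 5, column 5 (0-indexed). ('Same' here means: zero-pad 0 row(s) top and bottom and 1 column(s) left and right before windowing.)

The receptive field on the zero-padded input at this output position is [5 3 1]. Elementwise product with the kernel and sum: 5·-2 + 3·-1 + 1·-2.

-15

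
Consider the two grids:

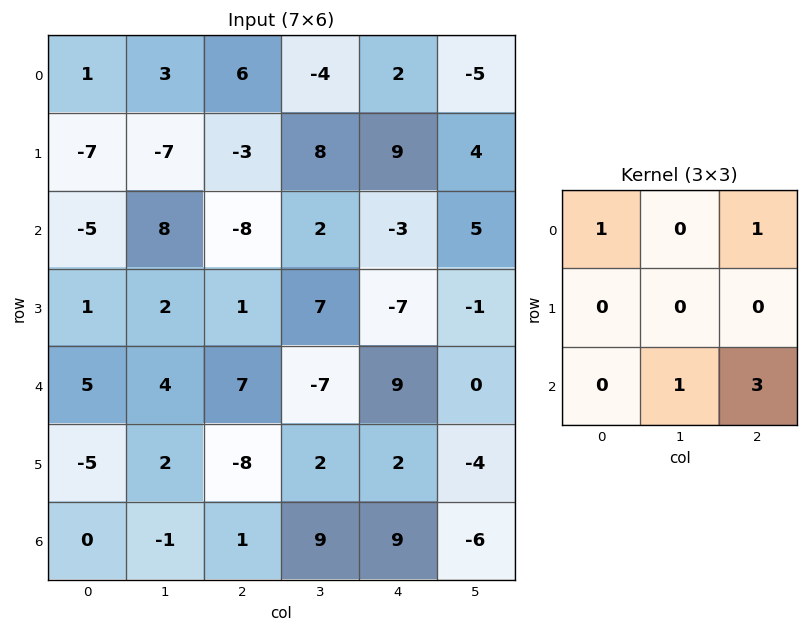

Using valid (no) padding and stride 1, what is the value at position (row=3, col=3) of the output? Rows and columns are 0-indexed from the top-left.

The receptive field on the input at this output position is [7 -7 -1 / -7 9 0 / 2 2 -4]. Elementwise product with the kernel and sum: 7·1 + -1·1 + 2·1 + -4·3.

-4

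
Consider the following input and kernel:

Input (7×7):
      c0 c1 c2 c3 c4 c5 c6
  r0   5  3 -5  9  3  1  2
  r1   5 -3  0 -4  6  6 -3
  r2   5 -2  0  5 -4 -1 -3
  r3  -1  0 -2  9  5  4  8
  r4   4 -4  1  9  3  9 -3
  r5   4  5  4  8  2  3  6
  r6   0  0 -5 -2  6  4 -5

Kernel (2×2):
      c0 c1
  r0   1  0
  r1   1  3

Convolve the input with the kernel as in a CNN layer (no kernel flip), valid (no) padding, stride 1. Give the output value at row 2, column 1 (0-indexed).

The receptive field on the input at this output position is [-2 0 / 0 -2]. Elementwise product with the kernel and sum: -2·1 + 0·1 + -2·3.

-8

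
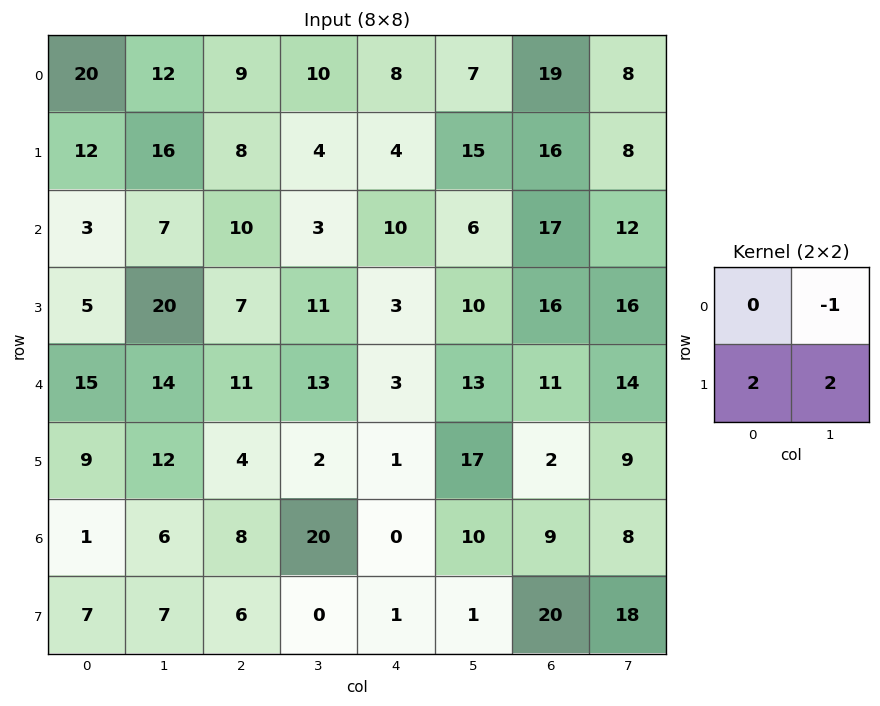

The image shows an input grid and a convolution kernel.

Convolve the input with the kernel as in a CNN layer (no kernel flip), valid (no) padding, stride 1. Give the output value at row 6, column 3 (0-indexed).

The receptive field on the input at this output position is [20 0 / 0 1]. Elementwise product with the kernel and sum: 0·-1 + 0·2 + 1·2.

2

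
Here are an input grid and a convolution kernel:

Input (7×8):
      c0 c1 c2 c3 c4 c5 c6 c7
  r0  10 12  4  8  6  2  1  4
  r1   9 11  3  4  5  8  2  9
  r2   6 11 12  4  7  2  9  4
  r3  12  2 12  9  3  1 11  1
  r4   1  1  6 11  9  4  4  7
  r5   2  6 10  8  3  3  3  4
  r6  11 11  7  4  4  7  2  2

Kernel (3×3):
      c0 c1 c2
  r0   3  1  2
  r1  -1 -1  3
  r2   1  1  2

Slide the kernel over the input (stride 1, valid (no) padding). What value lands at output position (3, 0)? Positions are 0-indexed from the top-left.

106

The receptive field on the input at this output position is [12 2 12 / 1 1 6 / 2 6 10]. Elementwise product with the kernel and sum: 12·3 + 2·1 + 12·2 + 1·-1 + 1·-1 + 6·3 + 2·1 + 6·1 + 10·2.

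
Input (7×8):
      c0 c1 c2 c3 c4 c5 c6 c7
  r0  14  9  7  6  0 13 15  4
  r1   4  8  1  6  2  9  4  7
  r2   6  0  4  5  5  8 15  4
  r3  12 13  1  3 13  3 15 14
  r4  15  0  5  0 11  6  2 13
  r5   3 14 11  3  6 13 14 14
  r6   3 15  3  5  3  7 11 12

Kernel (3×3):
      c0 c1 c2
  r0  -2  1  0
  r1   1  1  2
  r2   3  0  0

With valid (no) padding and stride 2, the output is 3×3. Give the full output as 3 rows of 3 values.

Output[0,0]: The receptive field on the input at this output position is [14 9 7 / 4 8 1 / 6 0 4]. Elementwise product with the kernel and sum: 14·-2 + 9·1 + 4·1 + 8·1 + 1·2 + 6·3.
Output[0,1]: The receptive field on the input at this output position is [7 6 0 / 1 6 2 / 4 5 5]. Elementwise product with the kernel and sum: 7·-2 + 6·1 + 1·1 + 6·1 + 2·2 + 4·3.

13 15 47
60 42 77
18 25 40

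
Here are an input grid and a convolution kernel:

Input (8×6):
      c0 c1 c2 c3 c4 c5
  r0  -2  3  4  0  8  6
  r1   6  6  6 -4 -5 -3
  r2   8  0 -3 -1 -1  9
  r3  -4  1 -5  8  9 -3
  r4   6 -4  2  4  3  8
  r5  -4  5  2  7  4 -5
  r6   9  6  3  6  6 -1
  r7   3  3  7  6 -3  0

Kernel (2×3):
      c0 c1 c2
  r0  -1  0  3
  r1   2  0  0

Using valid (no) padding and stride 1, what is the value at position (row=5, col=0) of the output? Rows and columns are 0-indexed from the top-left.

The receptive field on the input at this output position is [-4 5 2 / 9 6 3]. Elementwise product with the kernel and sum: -4·-1 + 2·3 + 9·2.

28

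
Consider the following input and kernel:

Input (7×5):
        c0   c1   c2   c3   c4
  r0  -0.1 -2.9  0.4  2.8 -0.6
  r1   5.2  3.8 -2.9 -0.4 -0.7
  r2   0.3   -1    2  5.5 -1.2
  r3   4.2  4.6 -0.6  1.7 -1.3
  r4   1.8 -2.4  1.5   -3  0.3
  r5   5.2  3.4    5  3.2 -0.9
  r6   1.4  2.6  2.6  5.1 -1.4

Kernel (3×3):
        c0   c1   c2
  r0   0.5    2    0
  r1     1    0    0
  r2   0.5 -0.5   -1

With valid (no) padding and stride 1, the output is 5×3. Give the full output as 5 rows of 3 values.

-2 -3.85 2.35
10.9 -4 -0.1
2.95 9.15 13.35
9 -5.3 6.4
-1.9 0.1 -0.1

Output[0,0]: The receptive field on the input at this output position is [-0.1 -2.9 0.4 / 5.2 3.8 -2.9 / 0.3 -1 2]. Elementwise product with the kernel and sum: -0.1·0.5 + -2.9·2 + 5.2·1 + 0.3·0.5 + -1·-0.5 + 2·-1.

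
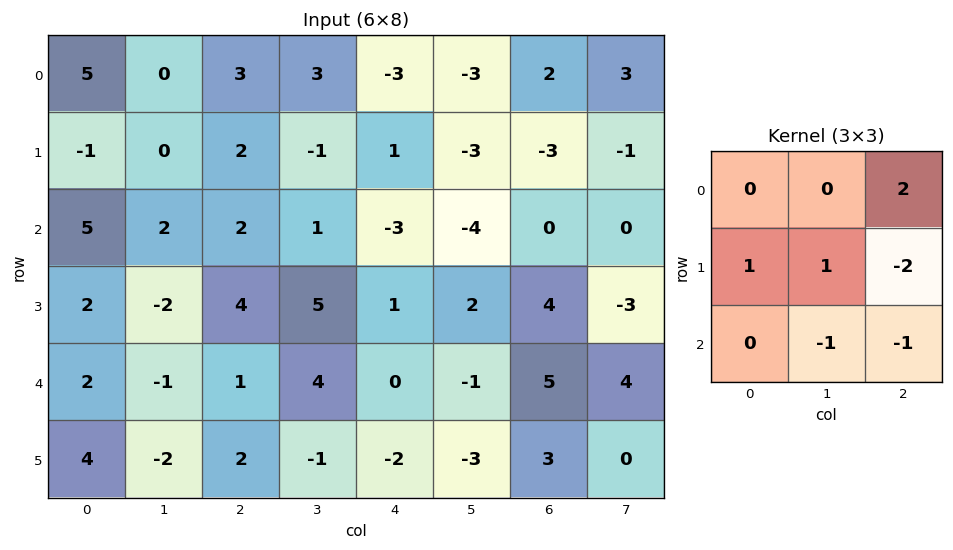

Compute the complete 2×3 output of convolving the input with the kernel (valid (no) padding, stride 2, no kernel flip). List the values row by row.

Output[0,0]: The receptive field on the input at this output position is [5 0 3 / -1 0 2 / 5 2 2]. Elementwise product with the kernel and sum: 3·2 + -1·1 + 0·1 + 2·-2 + 2·-1 + 2·-1.
Output[0,1]: The receptive field on the input at this output position is [3 3 -3 / 2 -1 1 / 2 1 -3]. Elementwise product with the kernel and sum: -3·2 + 2·1 + -1·1 + 1·-2 + 1·-1 + -3·-1.

-3 -5 12
-4 -3 -9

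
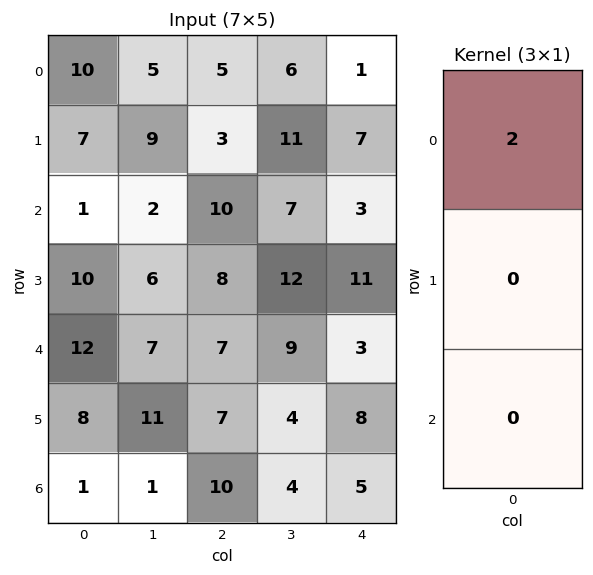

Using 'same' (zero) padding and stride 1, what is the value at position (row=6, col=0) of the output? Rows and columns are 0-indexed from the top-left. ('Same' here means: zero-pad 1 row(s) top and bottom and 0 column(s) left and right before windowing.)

The receptive field on the zero-padded input at this output position is [8 / 1 / 0]. Elementwise product with the kernel and sum: 8·2.

16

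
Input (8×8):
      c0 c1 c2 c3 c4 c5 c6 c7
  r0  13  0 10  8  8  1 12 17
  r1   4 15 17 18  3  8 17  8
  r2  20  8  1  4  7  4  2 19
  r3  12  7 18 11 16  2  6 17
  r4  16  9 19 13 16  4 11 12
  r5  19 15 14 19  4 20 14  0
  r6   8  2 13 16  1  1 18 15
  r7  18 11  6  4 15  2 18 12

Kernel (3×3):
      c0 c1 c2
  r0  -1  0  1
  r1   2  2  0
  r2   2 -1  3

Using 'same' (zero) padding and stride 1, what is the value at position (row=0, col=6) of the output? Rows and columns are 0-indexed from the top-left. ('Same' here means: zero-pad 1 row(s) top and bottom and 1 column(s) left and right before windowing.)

49

The receptive field on the zero-padded input at this output position is [0 0 0 / 1 12 17 / 8 17 8]. Elementwise product with the kernel and sum: 0·-1 + 0·1 + 1·2 + 12·2 + 8·2 + 17·-1 + 8·3.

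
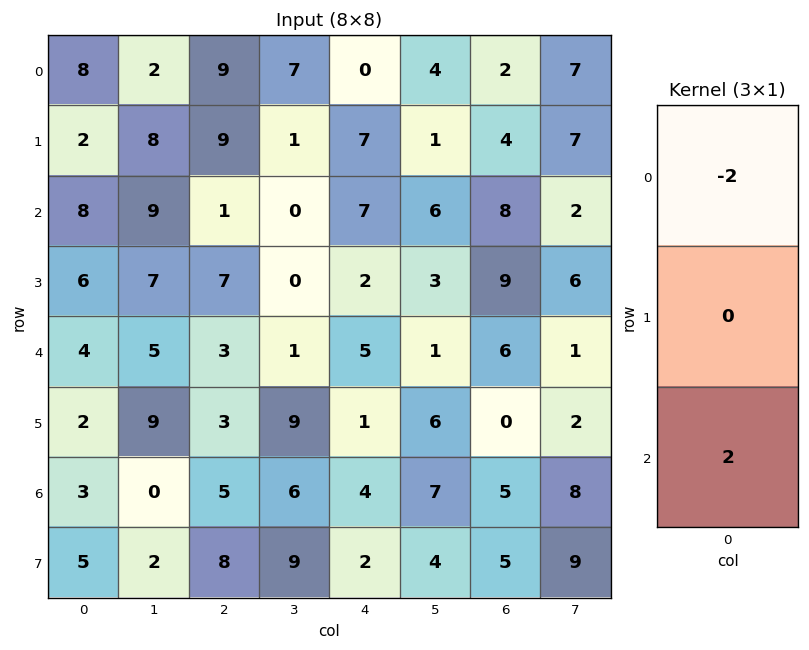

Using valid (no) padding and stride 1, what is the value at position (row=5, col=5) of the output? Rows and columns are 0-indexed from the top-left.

The receptive field on the input at this output position is [6 / 7 / 4]. Elementwise product with the kernel and sum: 6·-2 + 4·2.

-4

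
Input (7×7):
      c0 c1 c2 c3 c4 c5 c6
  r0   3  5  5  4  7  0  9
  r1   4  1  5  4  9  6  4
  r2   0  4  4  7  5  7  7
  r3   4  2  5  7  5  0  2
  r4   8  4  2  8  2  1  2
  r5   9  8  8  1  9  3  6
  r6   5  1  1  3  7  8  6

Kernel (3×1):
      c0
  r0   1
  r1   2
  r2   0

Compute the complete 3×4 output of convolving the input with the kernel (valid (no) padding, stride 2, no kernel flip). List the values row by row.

11 15 25 17
8 14 15 11
26 18 20 14

Output[0,0]: The receptive field on the input at this output position is [3 / 4 / 0]. Elementwise product with the kernel and sum: 3·1 + 4·2.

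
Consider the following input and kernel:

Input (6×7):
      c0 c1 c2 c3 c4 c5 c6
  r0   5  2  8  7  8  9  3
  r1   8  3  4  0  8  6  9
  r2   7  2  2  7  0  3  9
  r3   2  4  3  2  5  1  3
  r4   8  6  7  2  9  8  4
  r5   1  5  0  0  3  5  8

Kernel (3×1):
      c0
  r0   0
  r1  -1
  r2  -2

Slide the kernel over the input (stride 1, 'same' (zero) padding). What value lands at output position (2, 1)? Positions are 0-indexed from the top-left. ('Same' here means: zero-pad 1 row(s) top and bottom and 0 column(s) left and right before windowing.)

-10

The receptive field on the zero-padded input at this output position is [3 / 2 / 4]. Elementwise product with the kernel and sum: 2·-1 + 4·-2.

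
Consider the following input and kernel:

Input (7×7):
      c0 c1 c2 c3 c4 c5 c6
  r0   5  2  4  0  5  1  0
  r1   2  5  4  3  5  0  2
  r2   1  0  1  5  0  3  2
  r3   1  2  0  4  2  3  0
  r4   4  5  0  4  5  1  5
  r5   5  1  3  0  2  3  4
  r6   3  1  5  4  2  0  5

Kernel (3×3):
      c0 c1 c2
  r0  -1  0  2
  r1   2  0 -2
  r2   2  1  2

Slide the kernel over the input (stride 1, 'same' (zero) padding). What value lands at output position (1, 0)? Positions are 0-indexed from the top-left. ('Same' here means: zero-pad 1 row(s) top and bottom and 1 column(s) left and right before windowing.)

The receptive field on the zero-padded input at this output position is [0 5 2 / 0 2 5 / 0 1 0]. Elementwise product with the kernel and sum: 0·-1 + 2·2 + 0·2 + 5·-2 + 0·2 + 1·1 + 0·2.

-5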